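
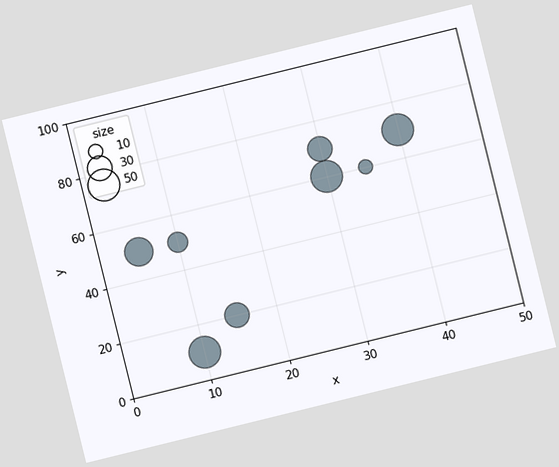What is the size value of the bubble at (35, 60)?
10

The chart is tilted about 14° counter-clockwise. Matching the bubble at (35, 60) against the size legend gives 10.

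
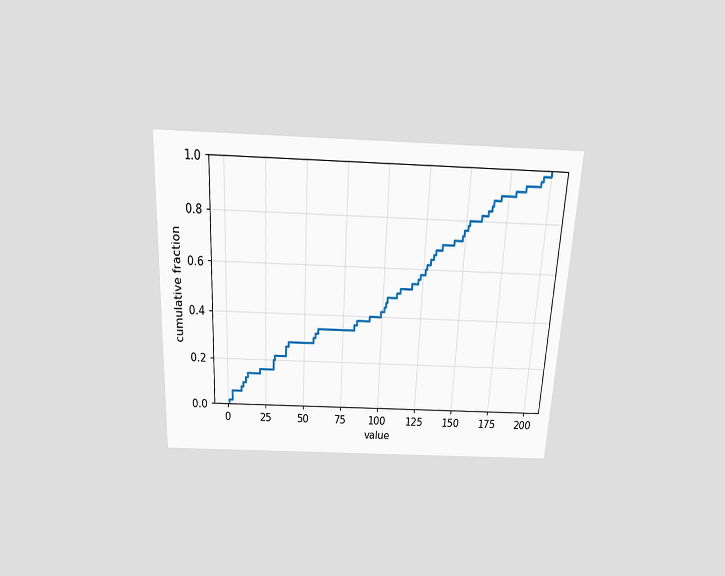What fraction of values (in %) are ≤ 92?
40%

The chart is tilted about 3° clockwise and viewed slightly from above. At x=92 the ECDF step is at 40%.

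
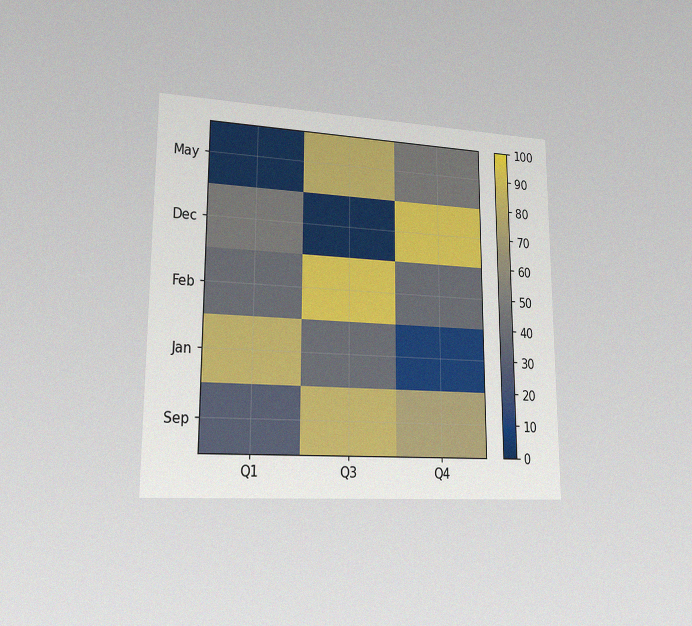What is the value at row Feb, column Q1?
The chart is viewed slightly from the left, with some photo noise. Matching cell (Feb, Q1) against the colorbar gives 40.

40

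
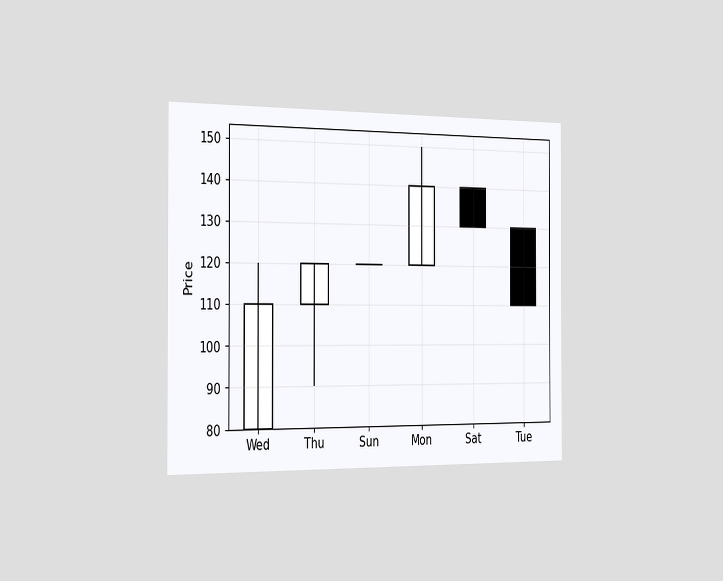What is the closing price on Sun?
120

The chart is viewed slightly from the left. The Sun candle closes at 120.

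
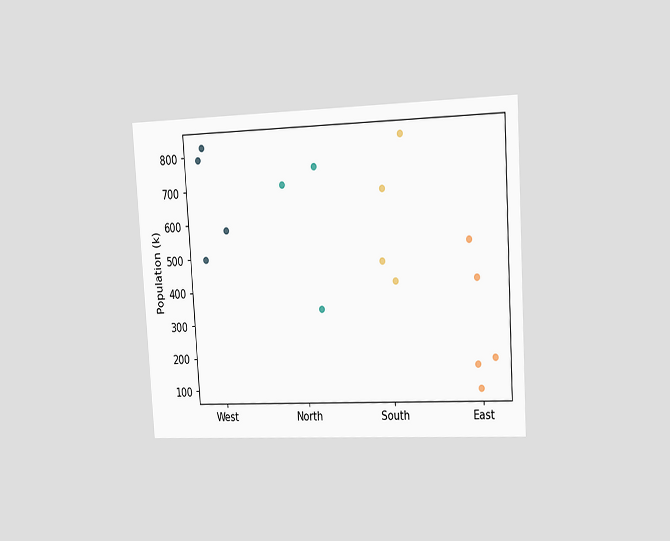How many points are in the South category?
The chart is tilted about 4° counter-clockwise and viewed slightly from the right. Counting the markers in the South column gives 4.

4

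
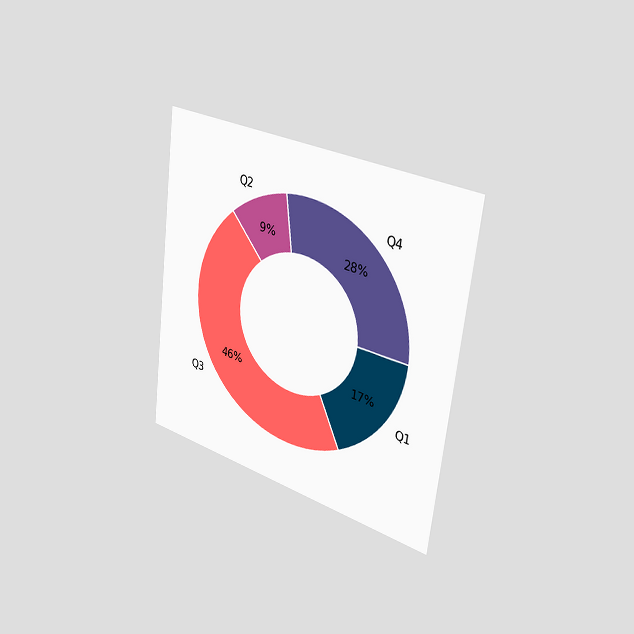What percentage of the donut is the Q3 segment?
The chart is tilted about 7° clockwise and viewed slightly from the right. The Q3 segment takes up 46% of the ring.

46%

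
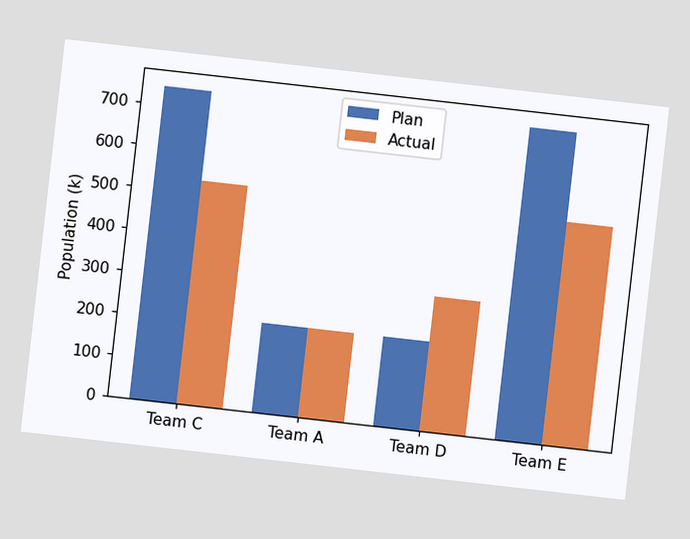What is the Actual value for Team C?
530k

The chart is tilted about 6° clockwise. The Actual bar at Team C reaches 530k on the y-axis.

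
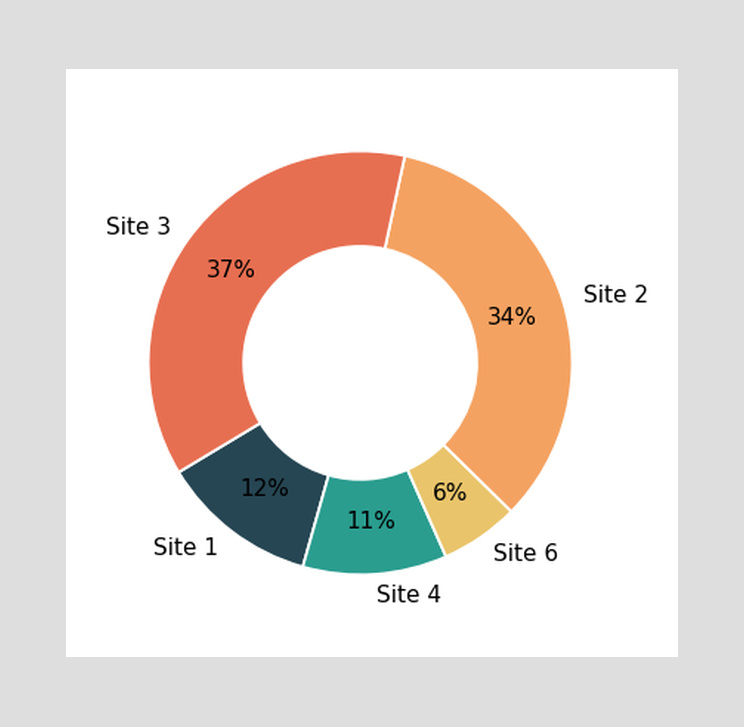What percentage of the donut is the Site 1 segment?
12%

The Site 1 segment takes up 12% of the ring.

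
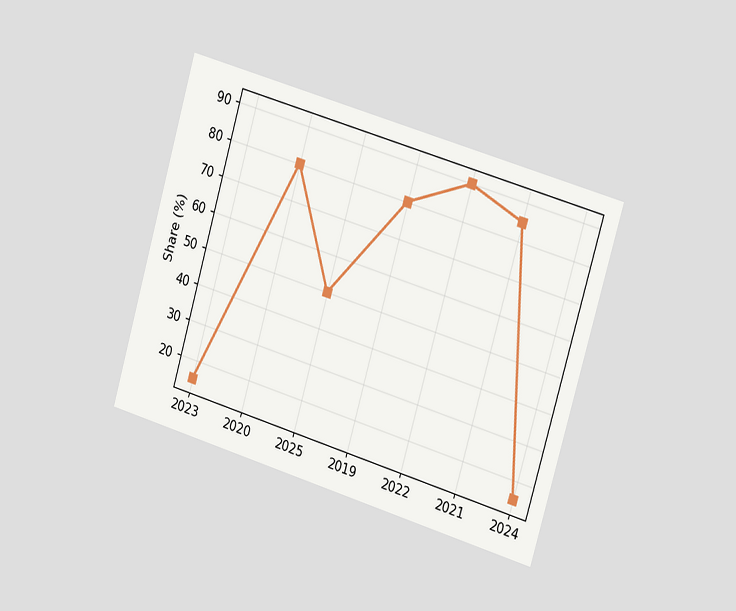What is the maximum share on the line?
90%

The chart is tilted about 16° clockwise and viewed slightly from the right. The highest point is at 2022, and reading across to the y-axis gives 90%.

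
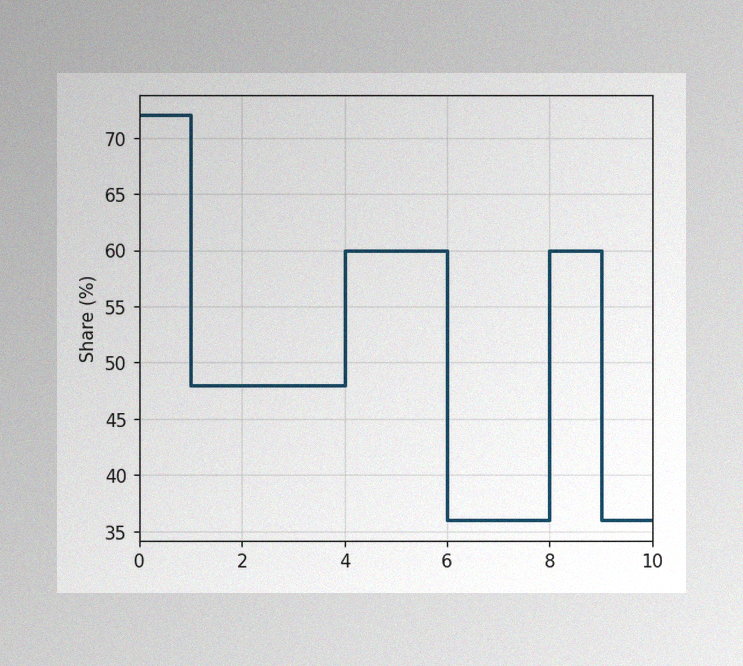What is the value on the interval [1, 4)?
The image has some photo noise and uneven lighting. On [1, 4) the step sits at 48%.

48%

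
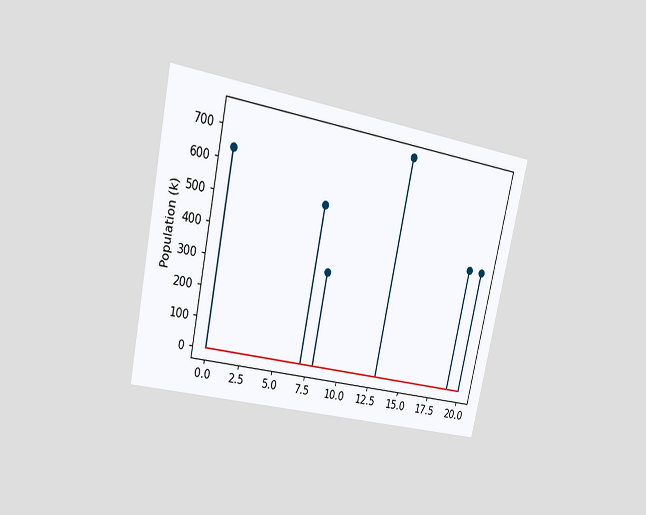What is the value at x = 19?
The chart is tilted about 12° clockwise and viewed at a slight angle. The stem at x=19 reaches 424k.

424k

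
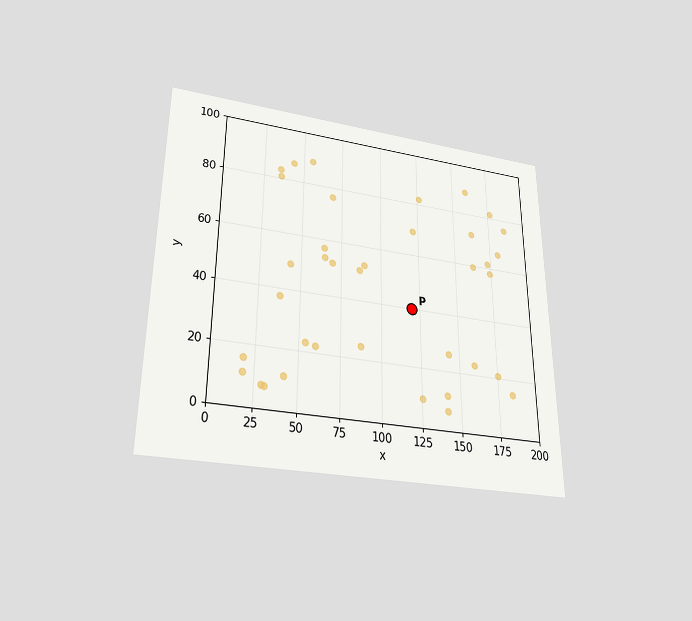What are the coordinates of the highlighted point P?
(120, 40)

The chart is viewed slightly from below. Following the gridlines from P to each axis, P sits at (120, 40).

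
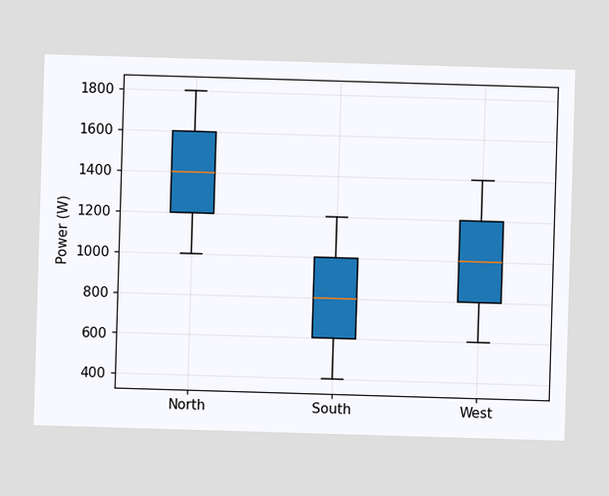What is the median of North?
1400W

The median line in the North box sits at 1400W.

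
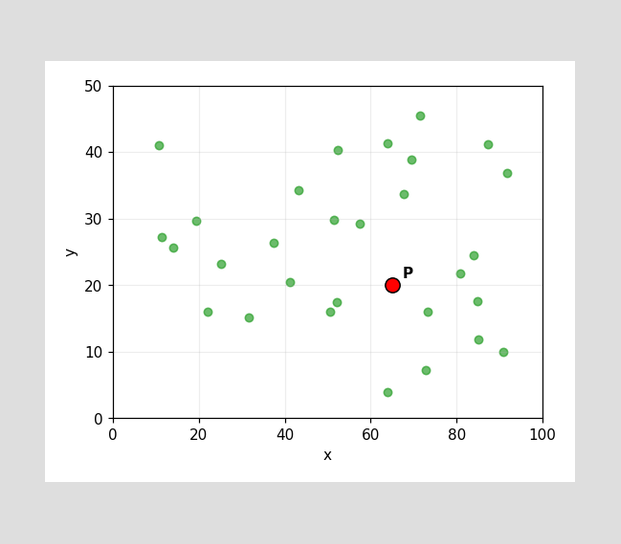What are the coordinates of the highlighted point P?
(65, 20)

Following the gridlines from P to each axis, P sits at (65, 20).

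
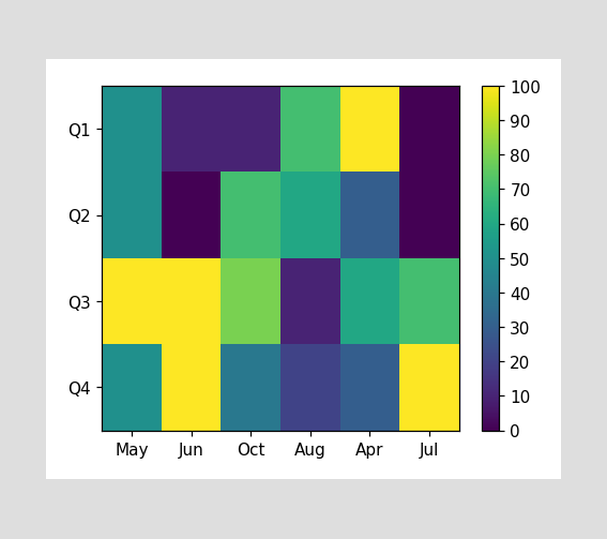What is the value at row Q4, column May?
Matching cell (Q4, May) against the colorbar gives 50.

50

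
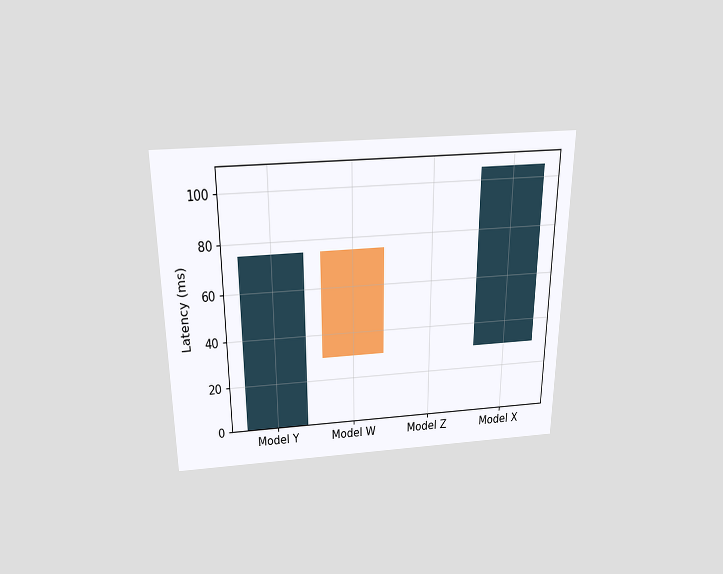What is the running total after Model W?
30ms

The chart is viewed slightly from above. After Model W the running total reaches 30ms.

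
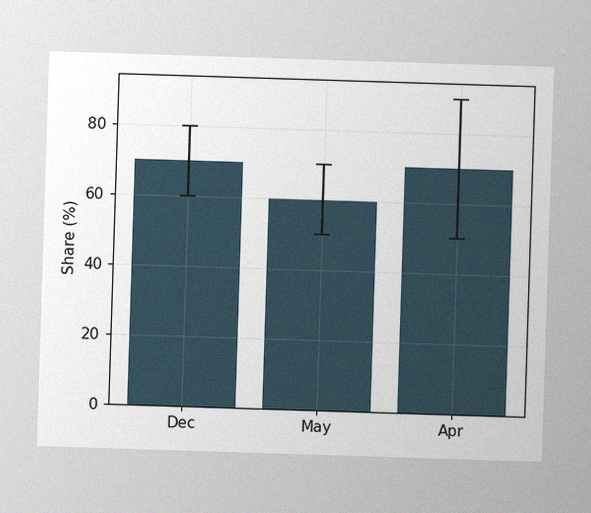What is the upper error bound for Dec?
80%

The image has some photo noise and uneven lighting. The Dec bar's upper whisker reaches 80%.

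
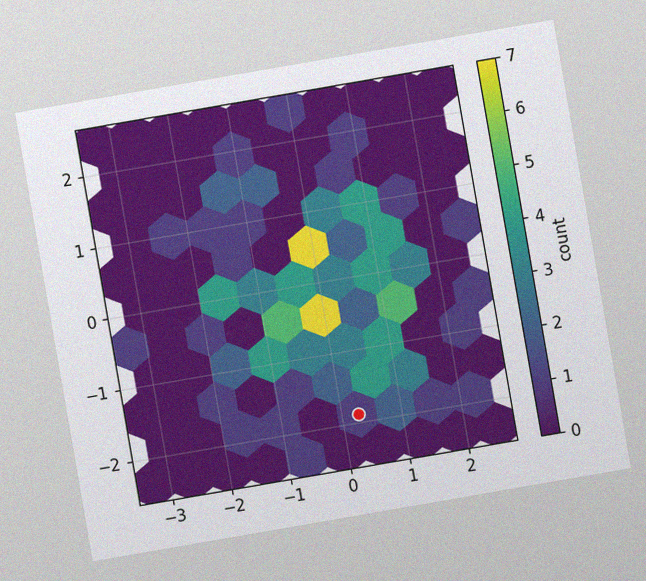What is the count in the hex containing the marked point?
1

The chart is tilted about 10° counter-clockwise, with some photo noise. The marked hex reads 1 on the colorbar.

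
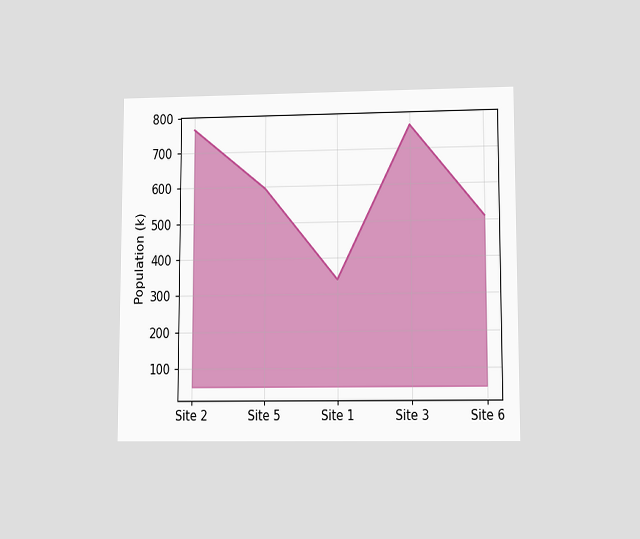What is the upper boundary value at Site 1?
340k

The chart is viewed at a slight angle. At Site 1 the upper boundary is at 340k.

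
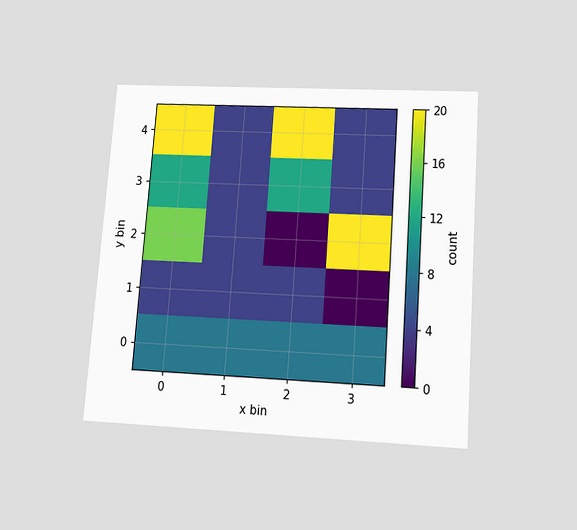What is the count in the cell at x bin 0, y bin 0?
8

The chart is tilted about 4° clockwise and viewed slightly from below. Matching the cell (0, 0) against the colorbar gives 8.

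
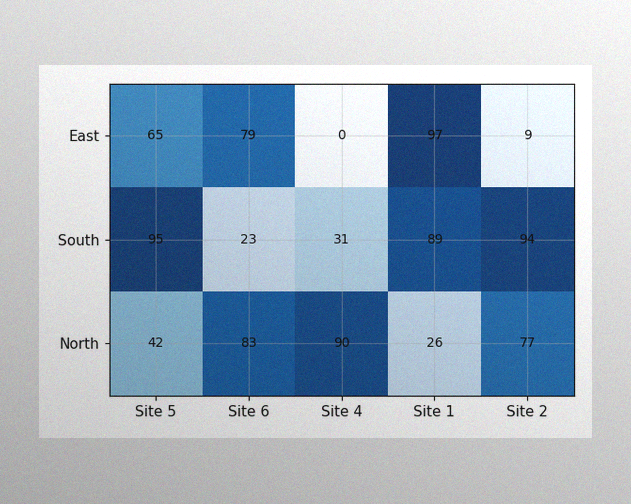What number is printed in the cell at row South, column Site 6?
The image has some photo noise and uneven lighting. The (South, Site 6) cell reads 23.

23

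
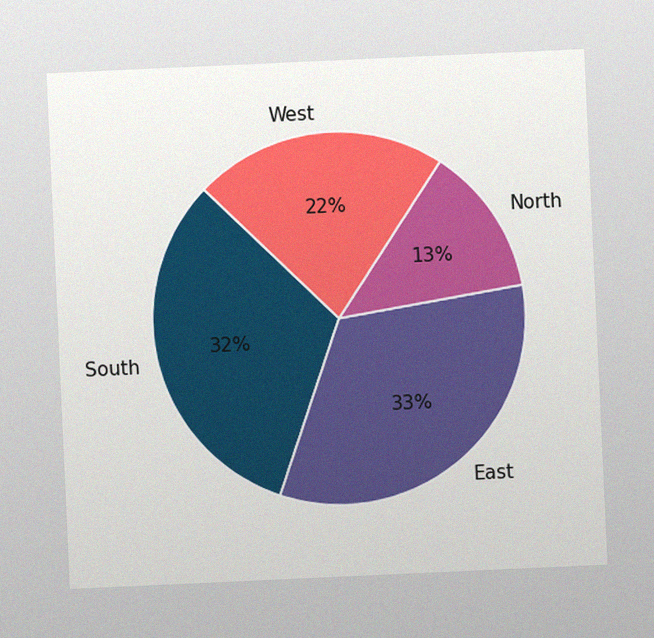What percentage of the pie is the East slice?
33%

The chart is tilted about 3° counter-clockwise, with some photo noise. The East slice takes up 33% of the pie.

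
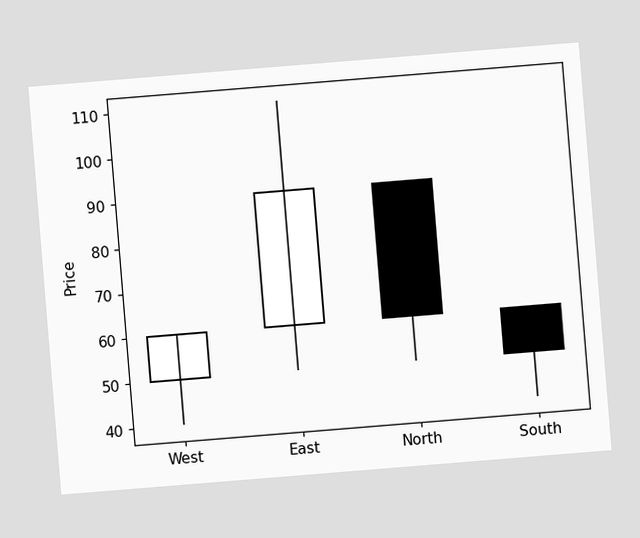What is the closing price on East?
The chart is tilted about 5° counter-clockwise. The East candle closes at 90.

90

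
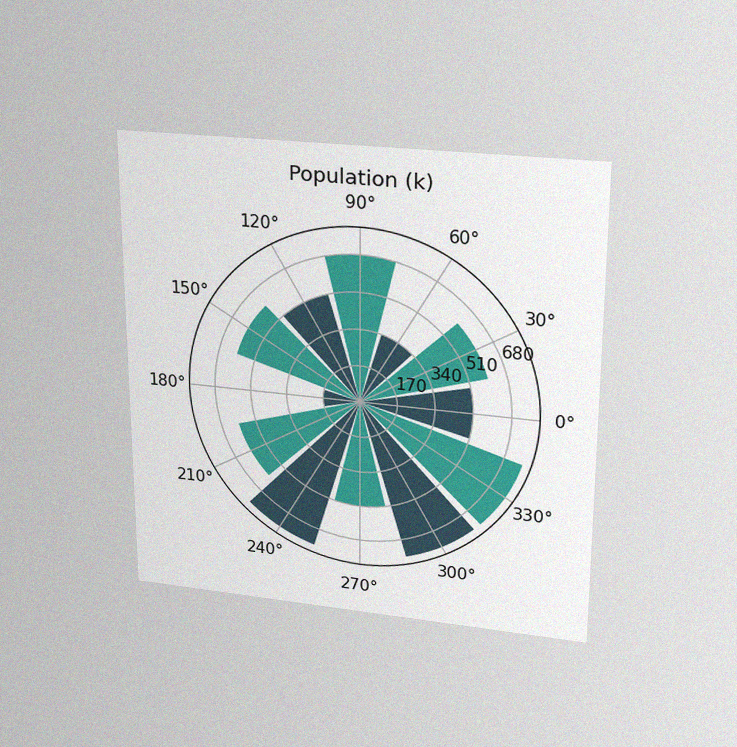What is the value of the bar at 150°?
595k

The chart is viewed slightly from above, with some photo noise. The bar at 150° reaches 595k on the radial axis.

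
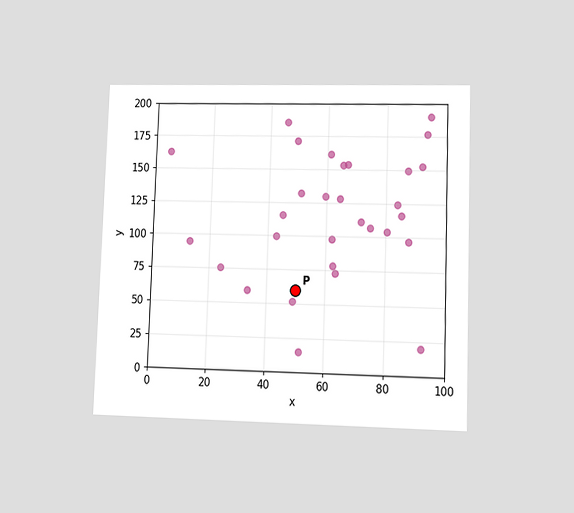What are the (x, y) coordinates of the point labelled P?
The chart is viewed at a slight angle. Following the gridlines from P to each axis, P sits at (50, 60).

(50, 60)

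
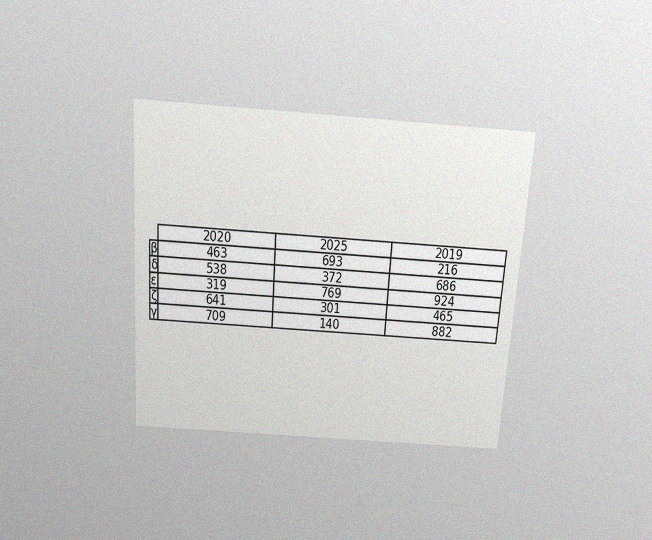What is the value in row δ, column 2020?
538

The chart is tilted about 4° clockwise and viewed slightly from above, with some photo noise. The (δ, 2020) cell reads 538.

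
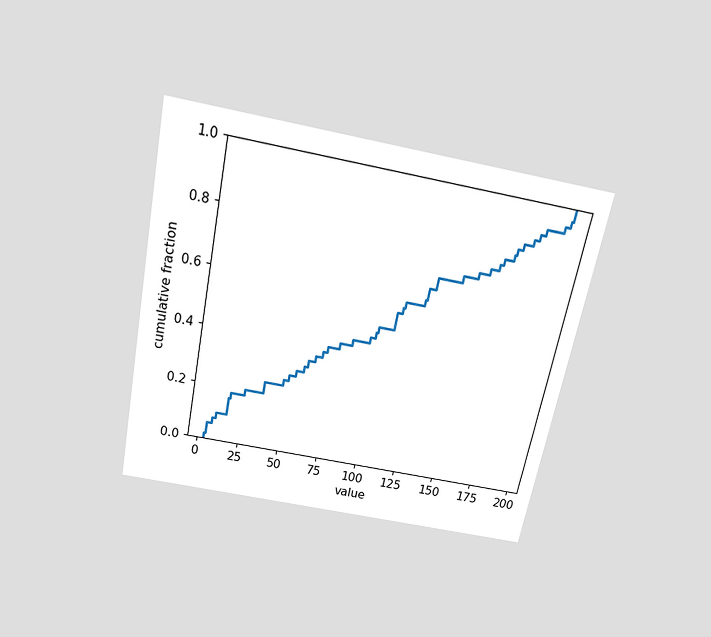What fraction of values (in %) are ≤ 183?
The chart is tilted about 11° clockwise and viewed slightly from above. At x=183 the ECDF step is at 92%.

92%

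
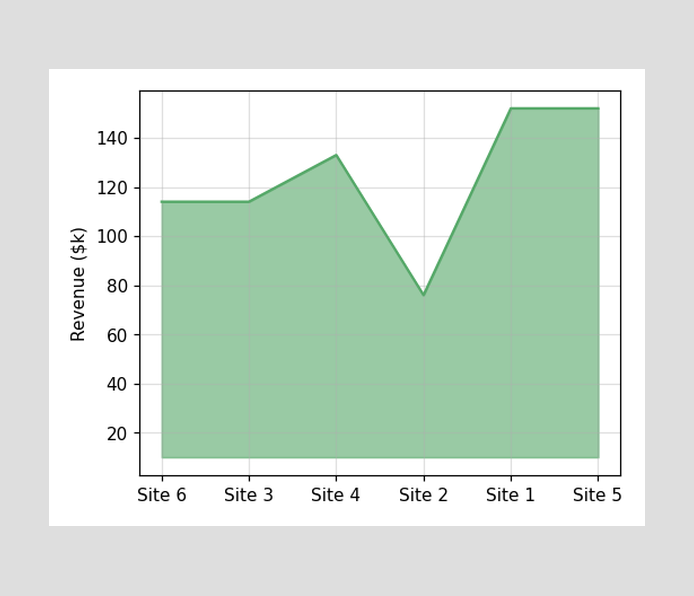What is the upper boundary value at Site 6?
$114k

At Site 6 the upper boundary is at $114k.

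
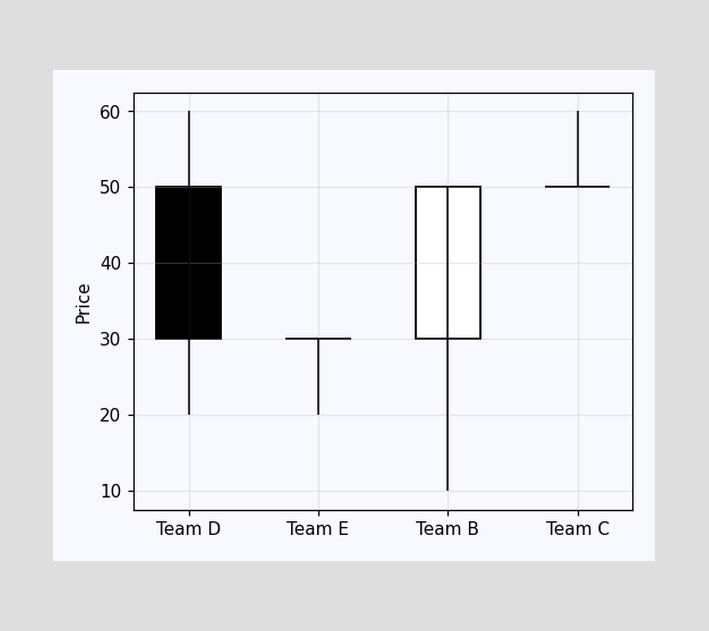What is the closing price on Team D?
The Team D candle closes at 30.

30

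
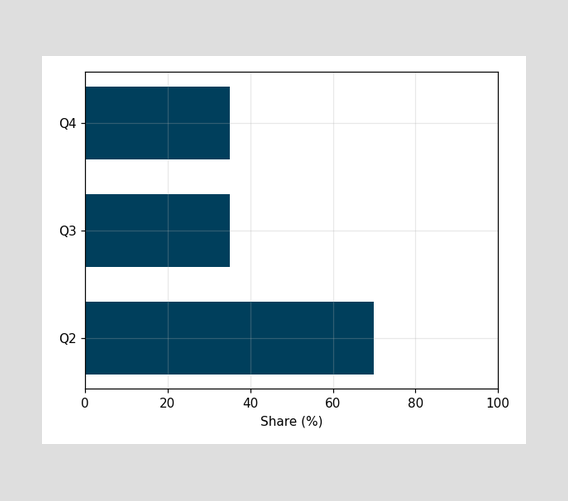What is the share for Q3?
35%

Reading along the chart's x-axis, the Q3 bar reaches 35%.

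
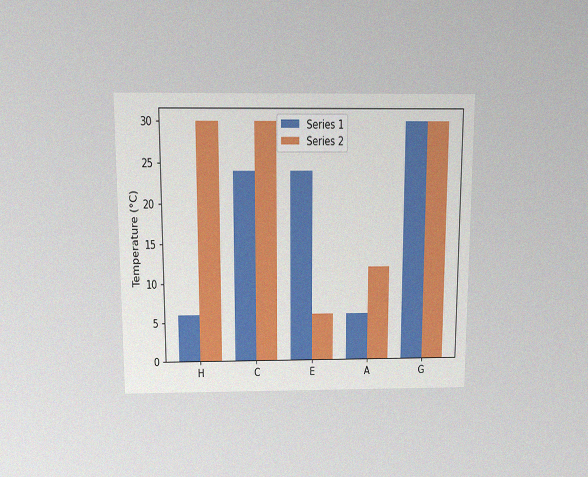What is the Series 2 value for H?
The chart is viewed slightly from above, with some photo noise. The Series 2 bar at H reaches 30°C on the y-axis.

30°C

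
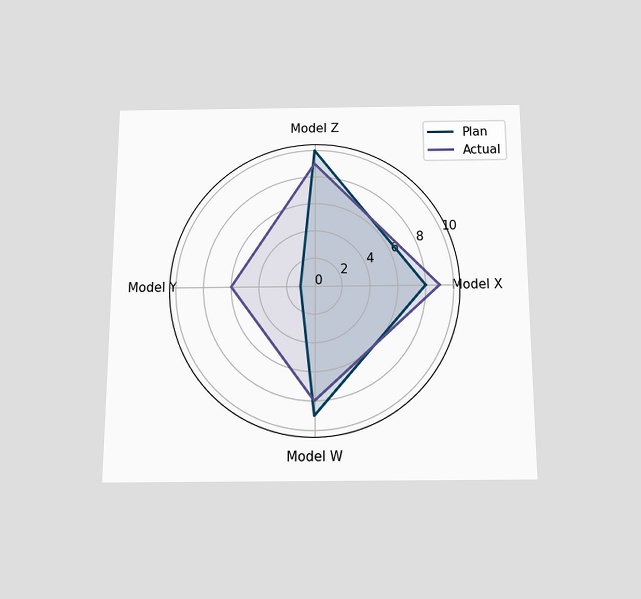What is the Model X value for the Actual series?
The chart is viewed slightly from below. On the Model X axis, Actual reaches 9.

9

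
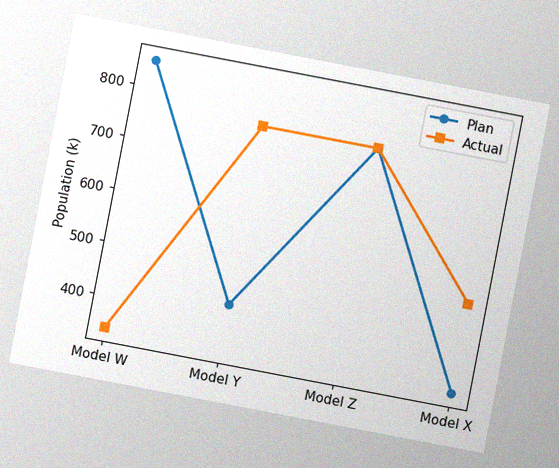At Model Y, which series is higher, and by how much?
The chart is tilted about 11° clockwise, with some photo noise. At Model Y, Actual sits above the other line by 340k.

Actual, by 340k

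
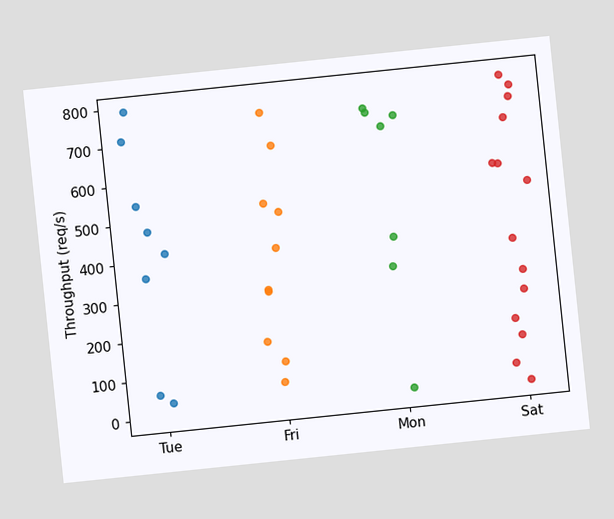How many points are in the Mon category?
The chart is tilted about 6° counter-clockwise. Counting the markers in the Mon column gives 7.

7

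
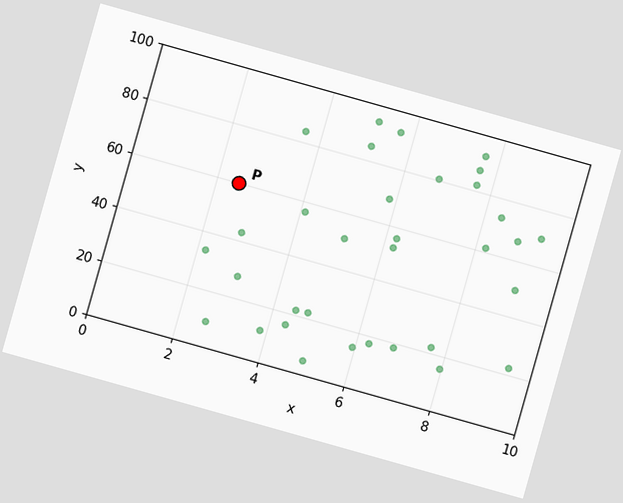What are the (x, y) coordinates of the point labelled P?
The chart is tilted about 16° clockwise. Following the gridlines from P to each axis, P sits at (2.5, 60).

(2.5, 60)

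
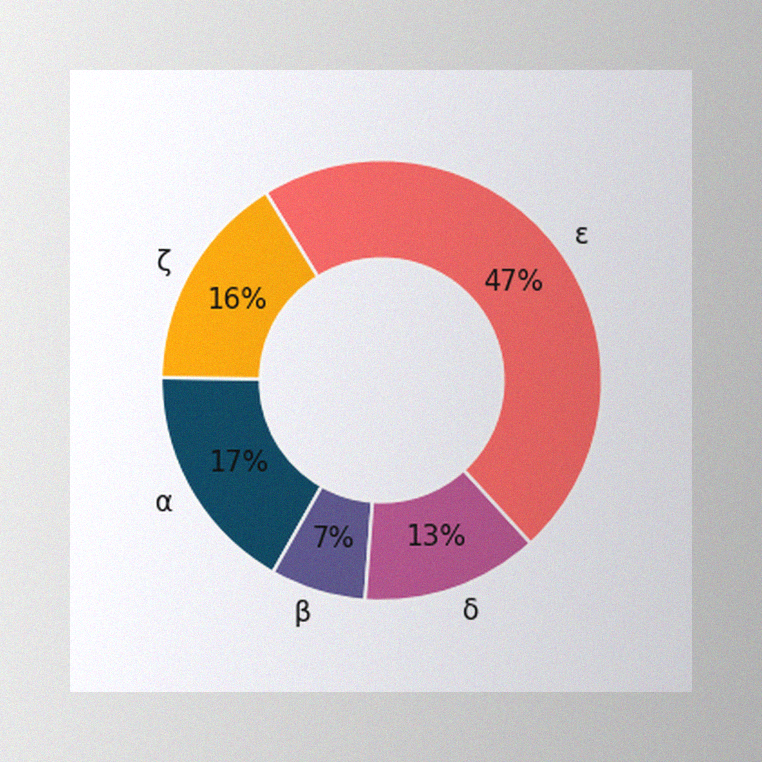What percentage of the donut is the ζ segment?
The image has some photo noise and uneven lighting. The ζ segment takes up 16% of the ring.

16%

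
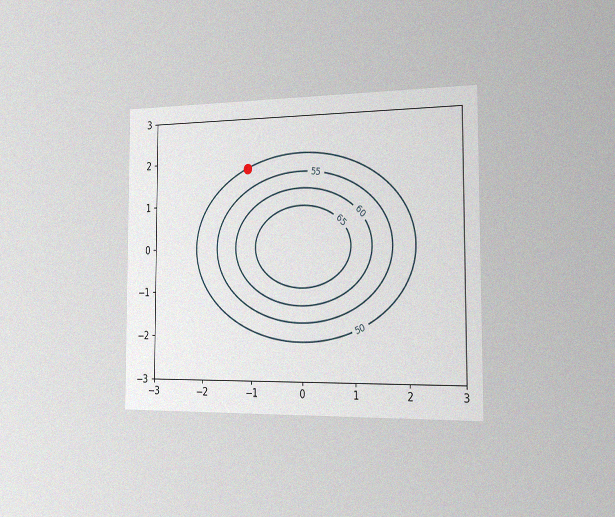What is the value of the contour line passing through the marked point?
The chart is viewed slightly from the right, with some photo noise. The marked point sits on the contour labelled 50.

50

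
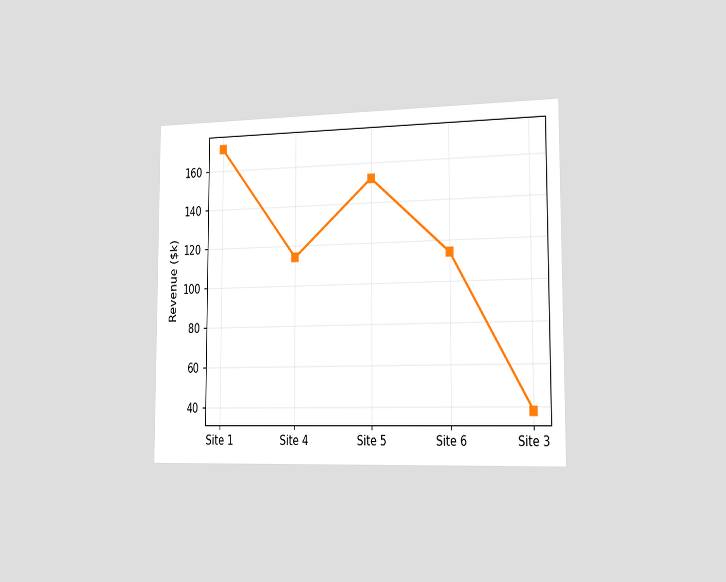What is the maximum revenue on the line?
$171k

The chart is viewed slightly from the right. The highest point is at Site 1, and reading across to the y-axis gives $171k.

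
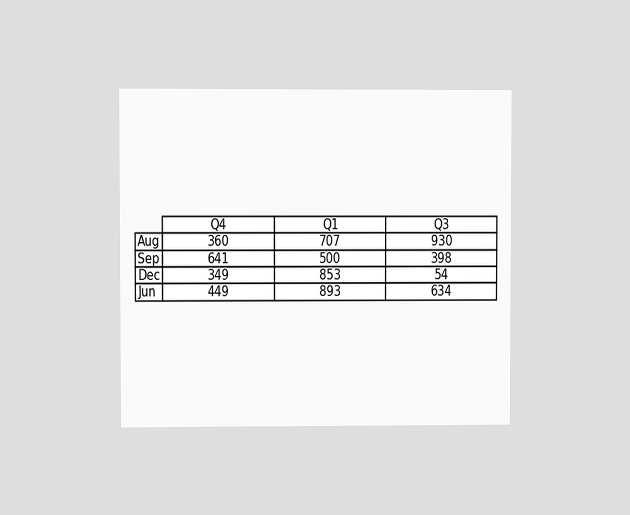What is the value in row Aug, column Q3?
The chart is viewed at a slight angle. The (Aug, Q3) cell reads 930.

930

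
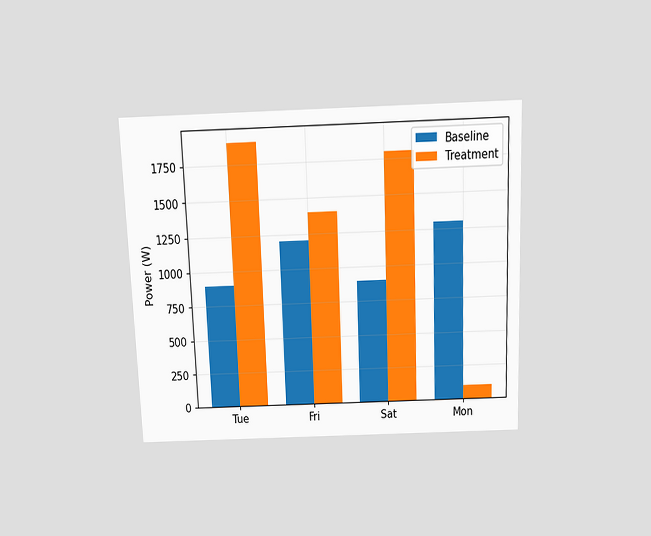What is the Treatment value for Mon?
100W

The chart is tilted about 2° counter-clockwise and viewed slightly from above. The Treatment bar at Mon reaches 100W on the y-axis.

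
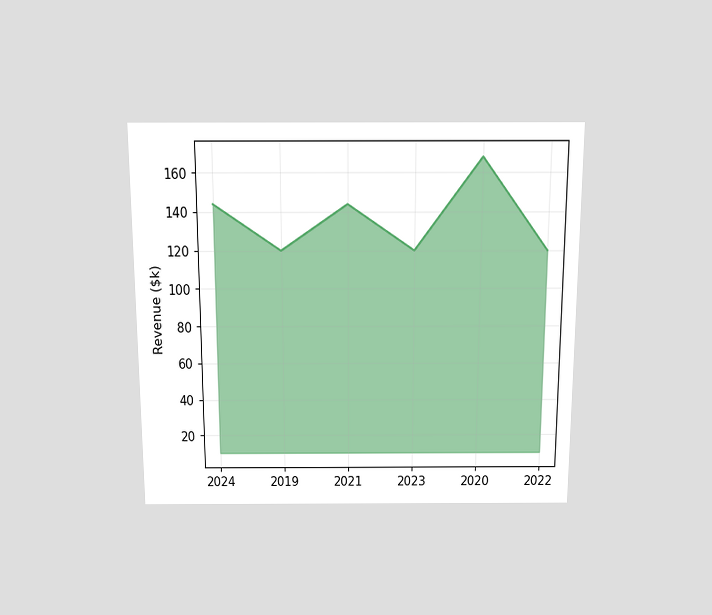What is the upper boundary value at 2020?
$168k

The chart is viewed slightly from above. At 2020 the upper boundary is at $168k.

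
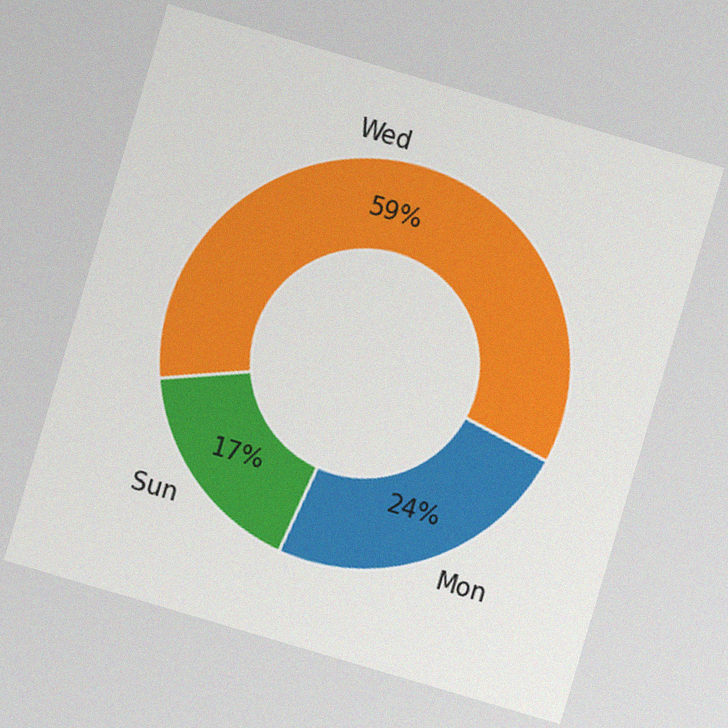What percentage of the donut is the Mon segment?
The chart is tilted about 16° clockwise, with some photo noise. The Mon segment takes up 24% of the ring.

24%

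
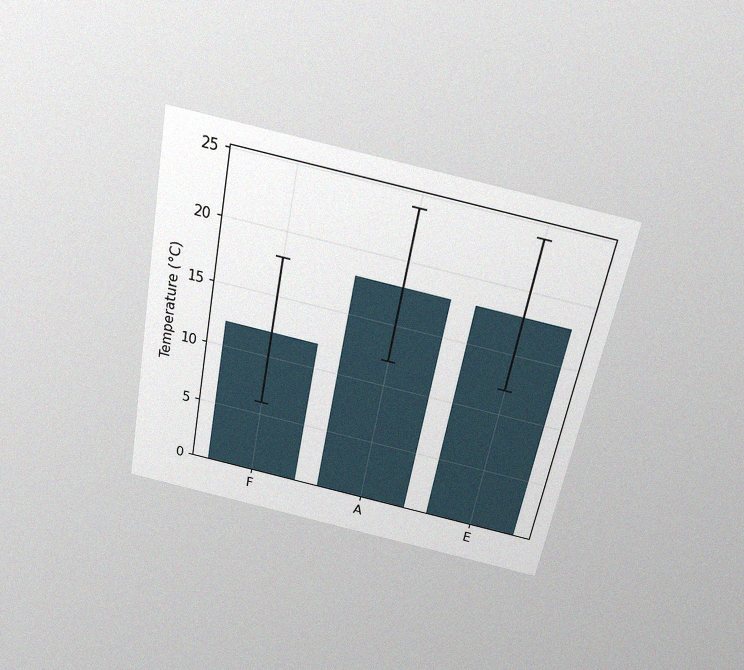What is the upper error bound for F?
The chart is tilted about 11° clockwise and viewed slightly from above, with some photo noise. The F bar's upper whisker reaches 18°C.

18°C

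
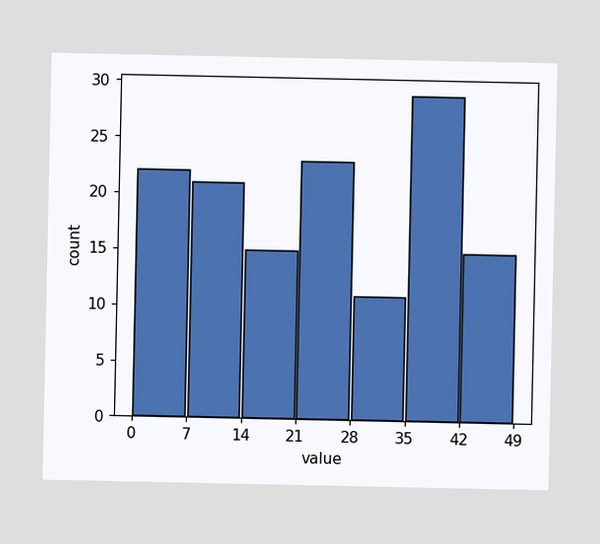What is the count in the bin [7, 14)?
The [7, 14) bin has height 21.

21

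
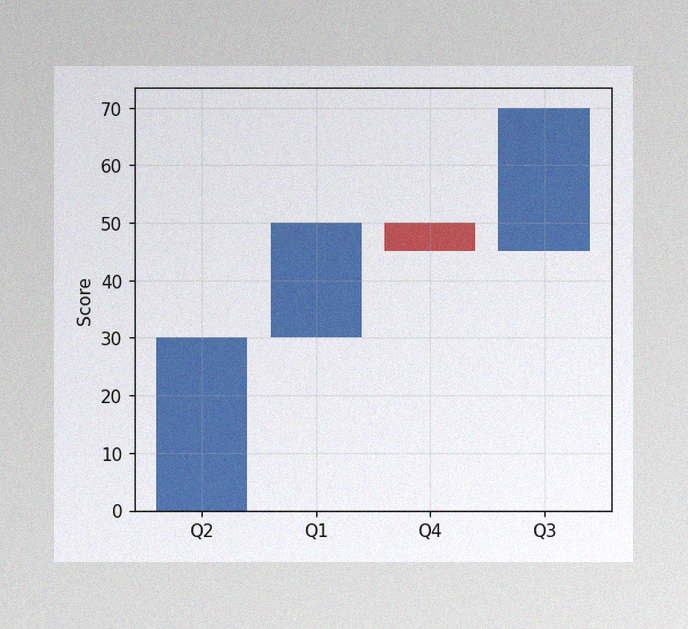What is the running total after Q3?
The image has some photo noise and uneven lighting. After Q3 the running total reaches 70.

70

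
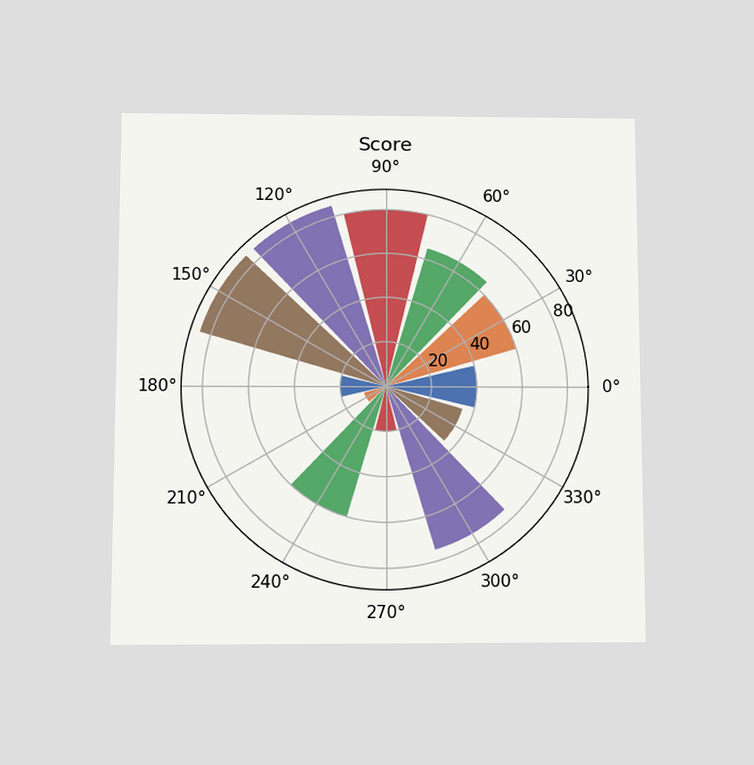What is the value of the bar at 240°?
The chart is viewed at a slight angle. The bar at 240° reaches 60 on the radial axis.

60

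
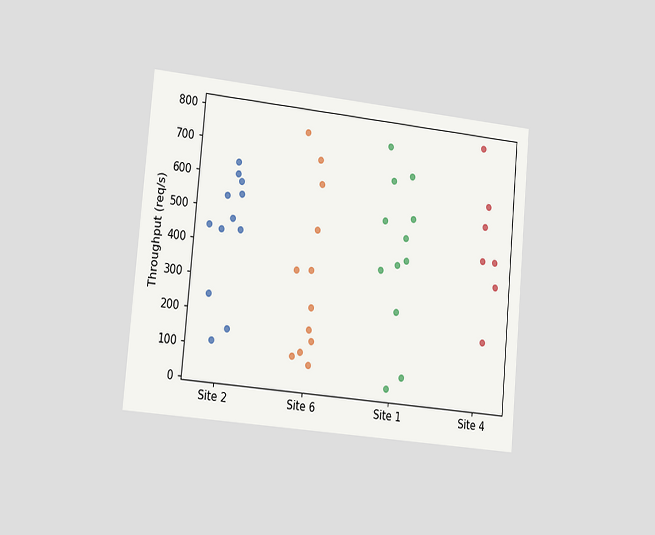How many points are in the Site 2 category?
12

The chart is tilted about 5° clockwise and viewed slightly from the left. Counting the markers in the Site 2 column gives 12.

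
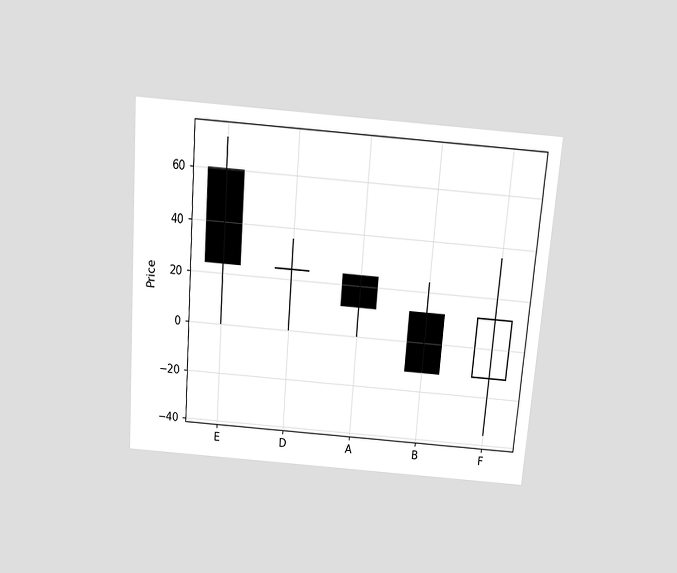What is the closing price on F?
The chart is tilted about 4° clockwise and viewed slightly from above. The F candle closes at 12.

12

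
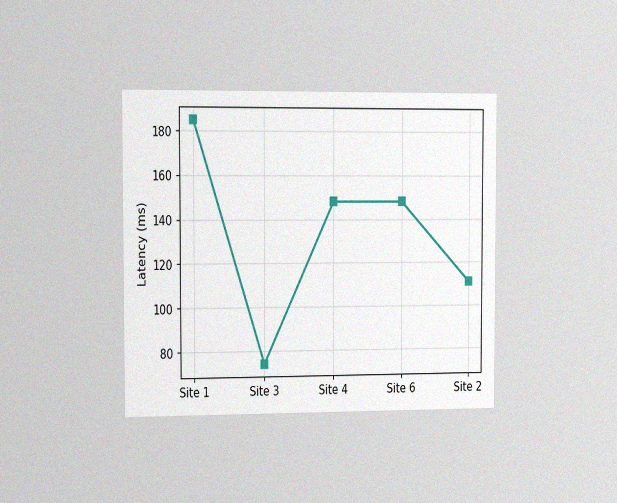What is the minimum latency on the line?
74ms

The chart is viewed slightly from the left, with some photo noise. The lowest point is at Site 3, and reading across to the y-axis gives 74ms.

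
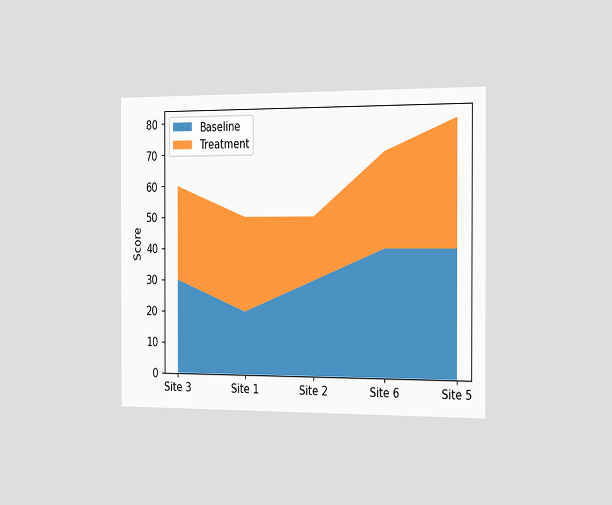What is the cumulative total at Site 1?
50

The chart is viewed slightly from the right. The stacked total at Site 1 reaches 50.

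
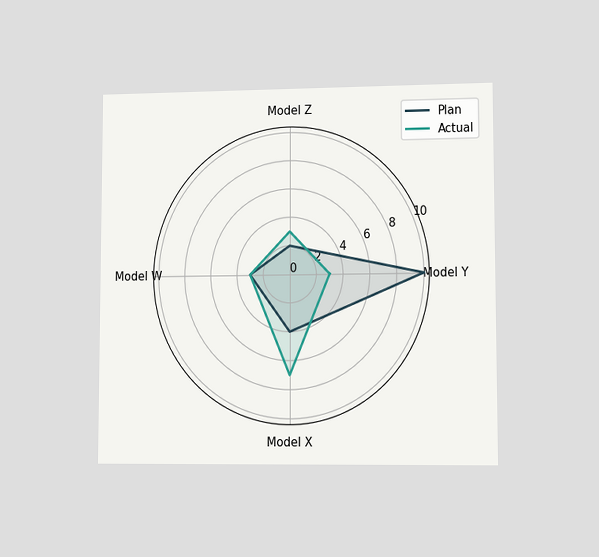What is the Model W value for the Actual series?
The chart is viewed at a slight angle. On the Model W axis, Actual reaches 3.

3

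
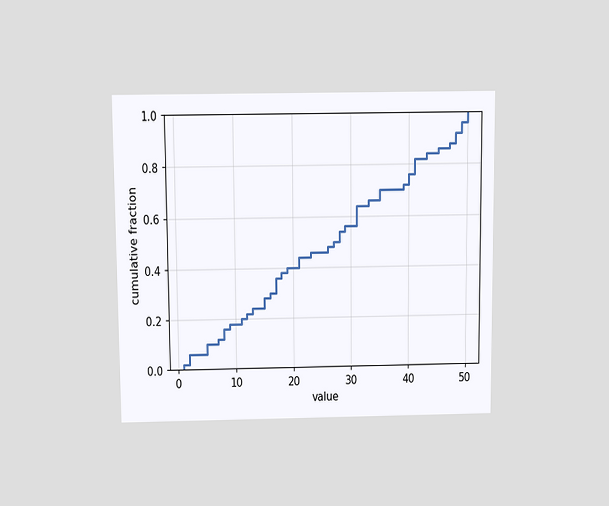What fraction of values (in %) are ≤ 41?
82%

The chart is viewed slightly from above. At x=41 the ECDF step is at 82%.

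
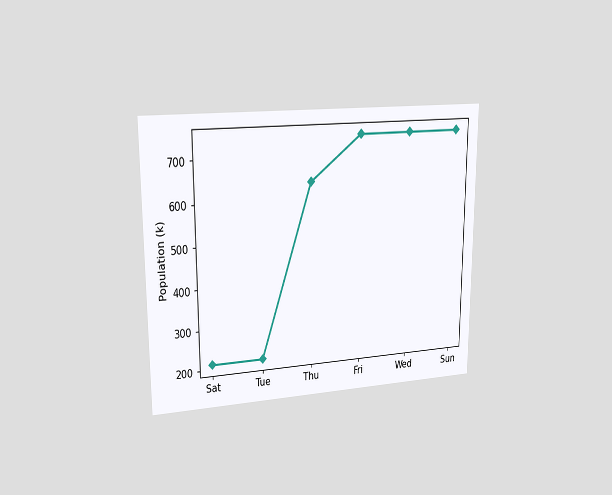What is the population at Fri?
The chart is viewed at a slight angle. At Fri, the line is at 742k.

742k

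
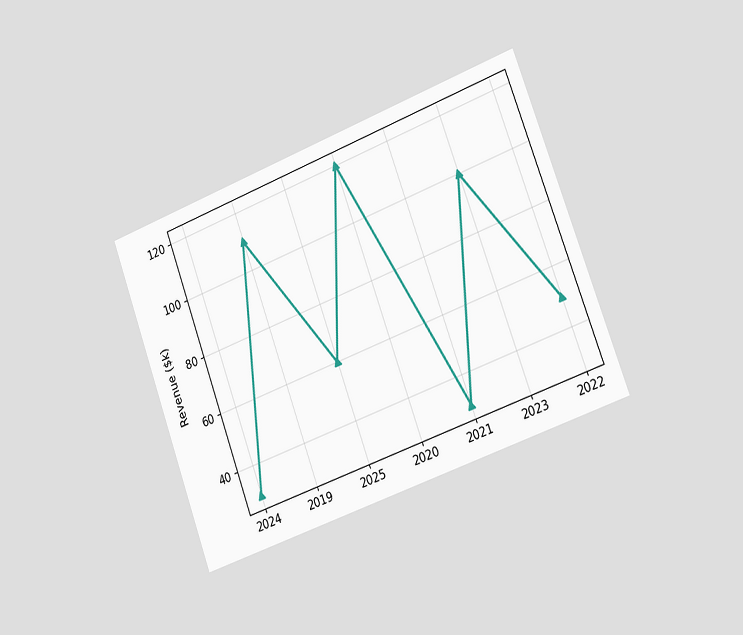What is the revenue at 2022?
$50k

The chart is tilted about 20° counter-clockwise and viewed slightly from the right. At 2022, the line is at $50k.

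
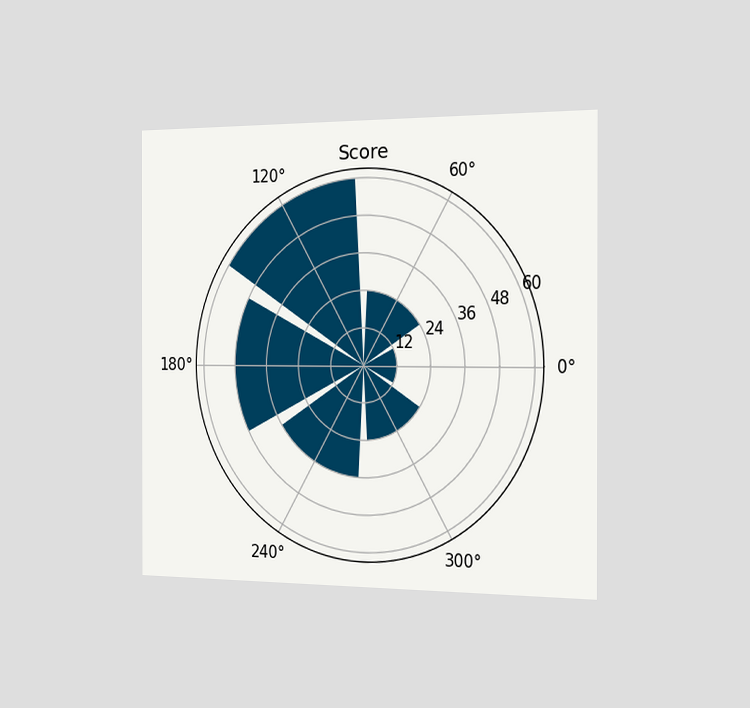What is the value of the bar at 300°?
The chart is viewed slightly from the right. The bar at 300° reaches 24 on the radial axis.

24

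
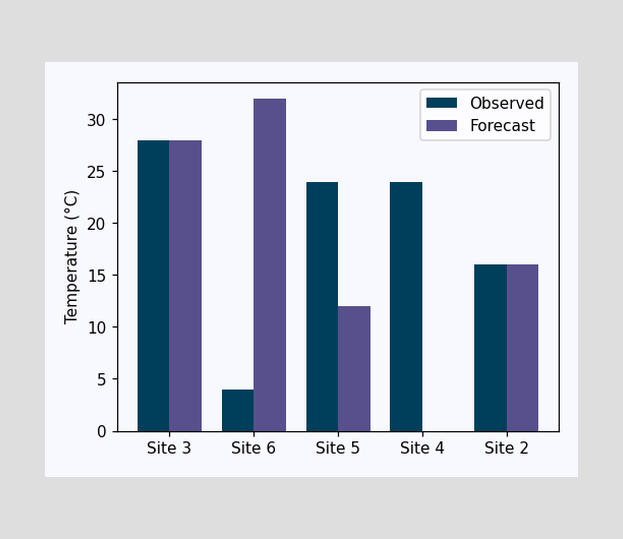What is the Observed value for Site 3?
28°C

The Observed bar at Site 3 reaches 28°C on the y-axis.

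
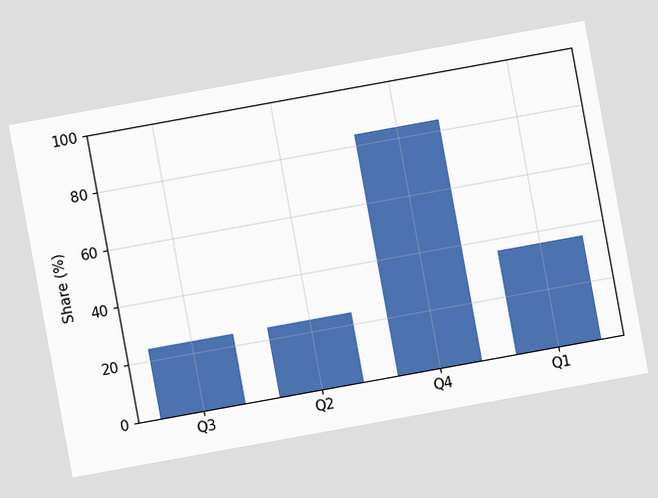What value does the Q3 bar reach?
24%

The chart is tilted about 10° counter-clockwise. Reading along the chart's y-axis, the Q3 bar reaches 24%.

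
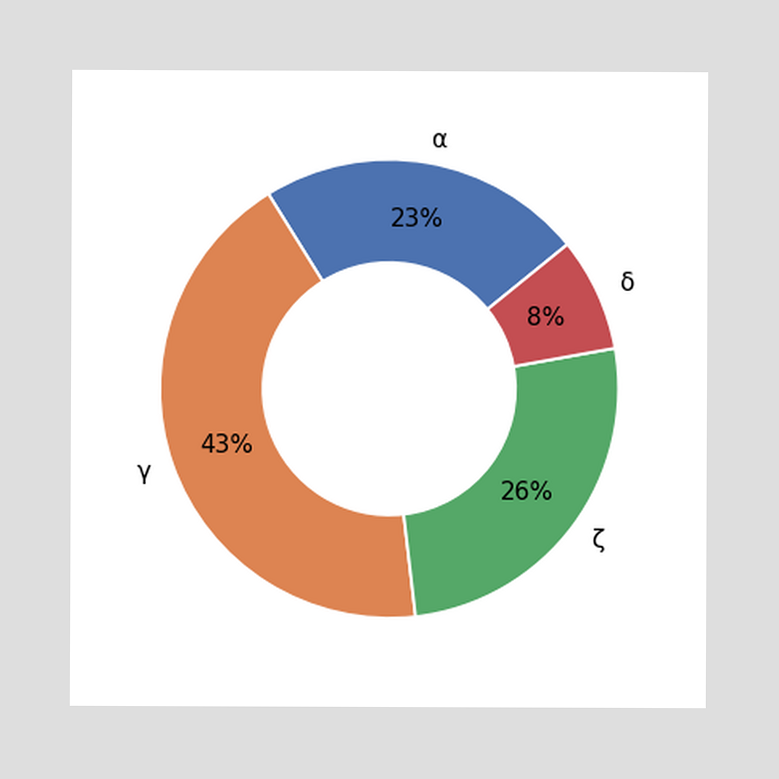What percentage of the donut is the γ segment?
43%

The γ segment takes up 43% of the ring.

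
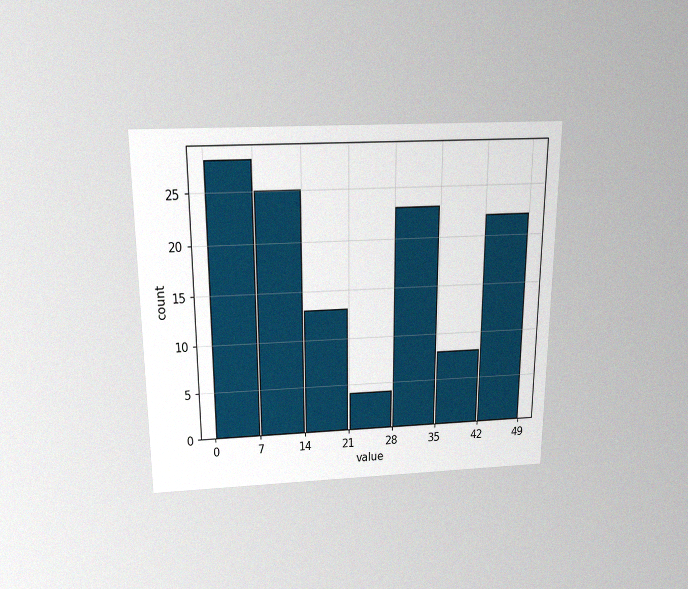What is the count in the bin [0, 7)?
The chart is viewed slightly from above, with some photo noise. The [0, 7) bin has height 28.

28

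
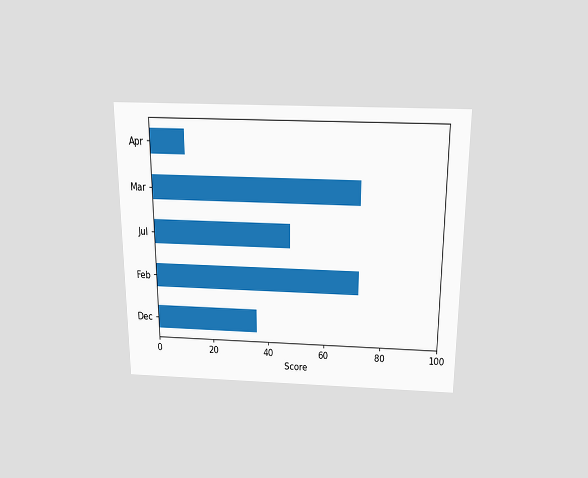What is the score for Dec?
The chart is viewed slightly from above. Reading along the chart's x-axis, the Dec bar reaches 36.

36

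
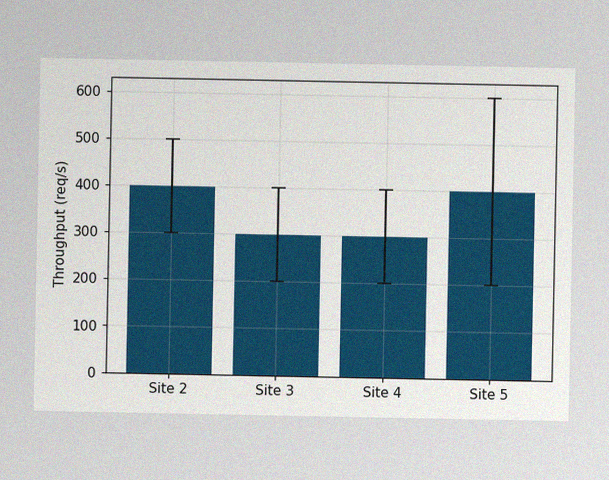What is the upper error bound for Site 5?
600req/s

The image has some photo noise and uneven lighting. The Site 5 bar's upper whisker reaches 600req/s.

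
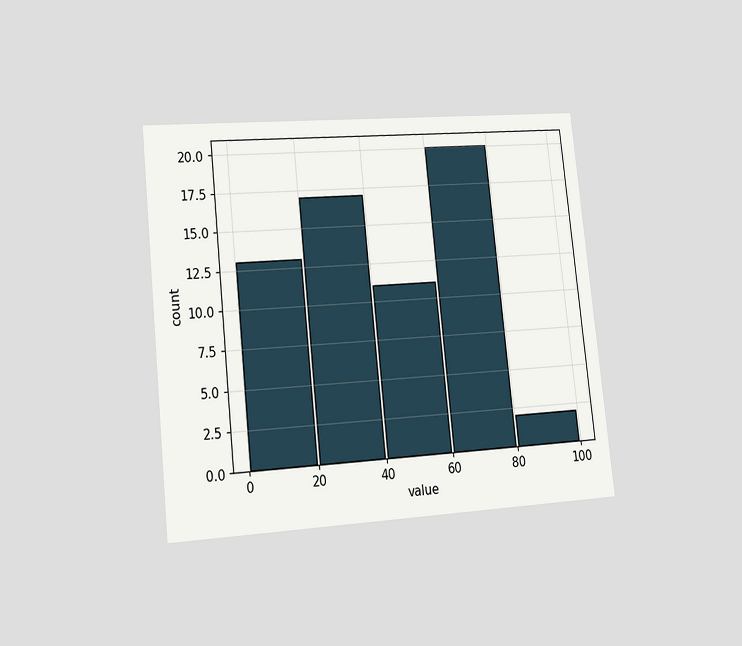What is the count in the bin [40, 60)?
11

The chart is tilted about 6° counter-clockwise and viewed at a slight angle. The [40, 60) bin has height 11.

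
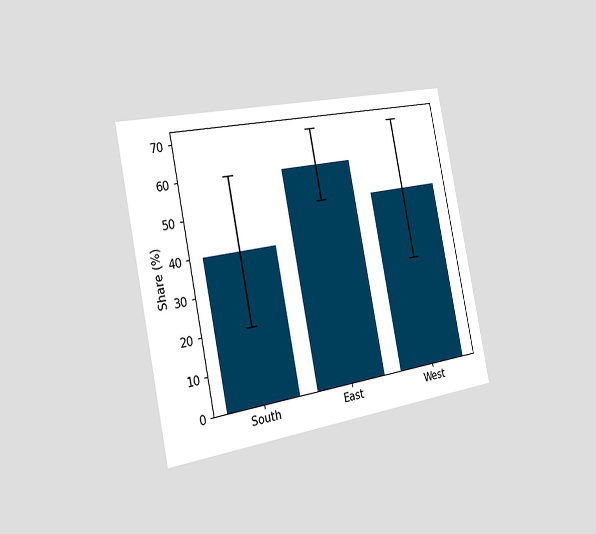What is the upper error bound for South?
The chart is tilted about 11° counter-clockwise and viewed slightly from the left. The South bar's upper whisker reaches 60%.

60%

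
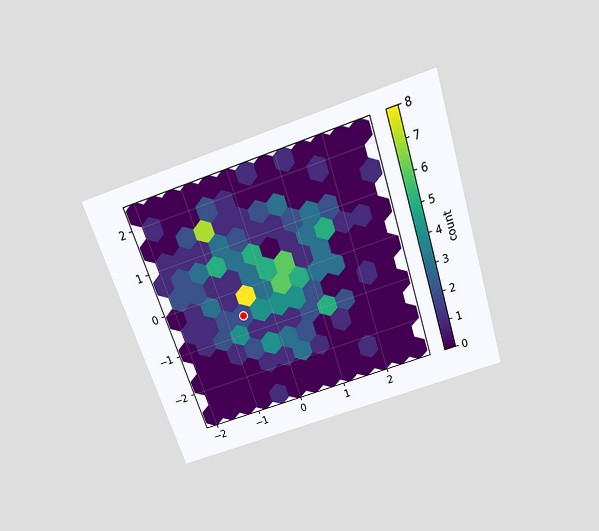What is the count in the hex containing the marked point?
The chart is tilted about 18° counter-clockwise and viewed slightly from above. The marked hex reads 2 on the colorbar.

2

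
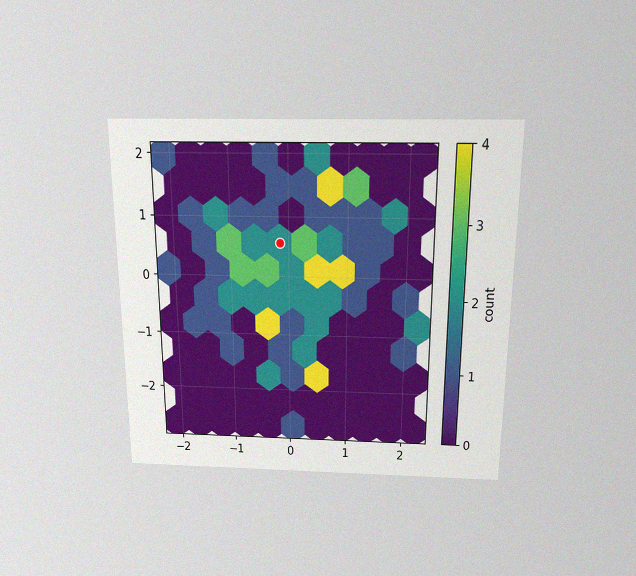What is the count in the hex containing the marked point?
The chart is viewed slightly from above, with some photo noise. The marked hex reads 2 on the colorbar.

2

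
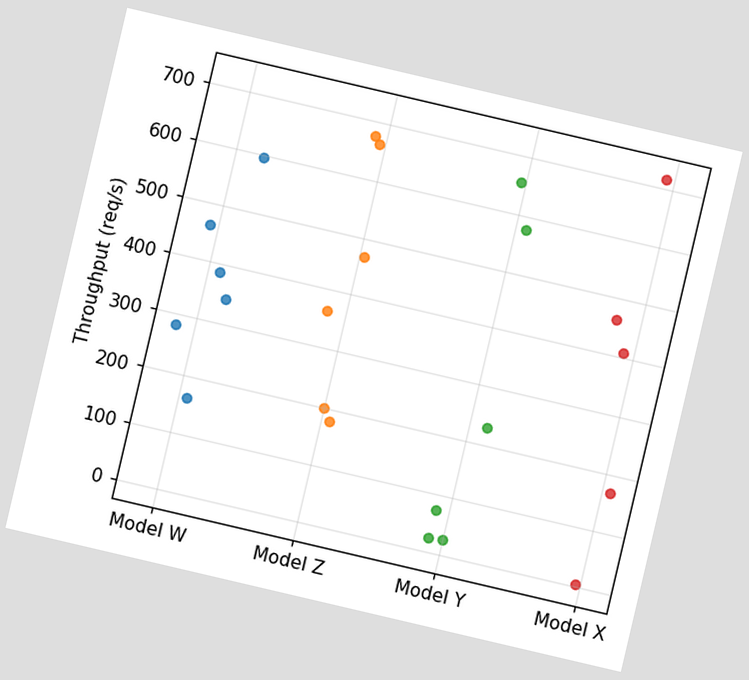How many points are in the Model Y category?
The chart is tilted about 13° clockwise. Counting the markers in the Model Y column gives 6.

6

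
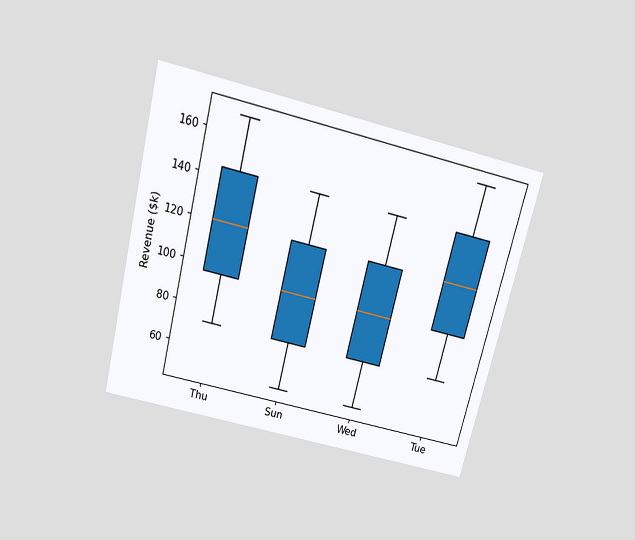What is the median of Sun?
$96k

The chart is tilted about 14° clockwise and viewed slightly from above. The median line in the Sun box sits at $96k.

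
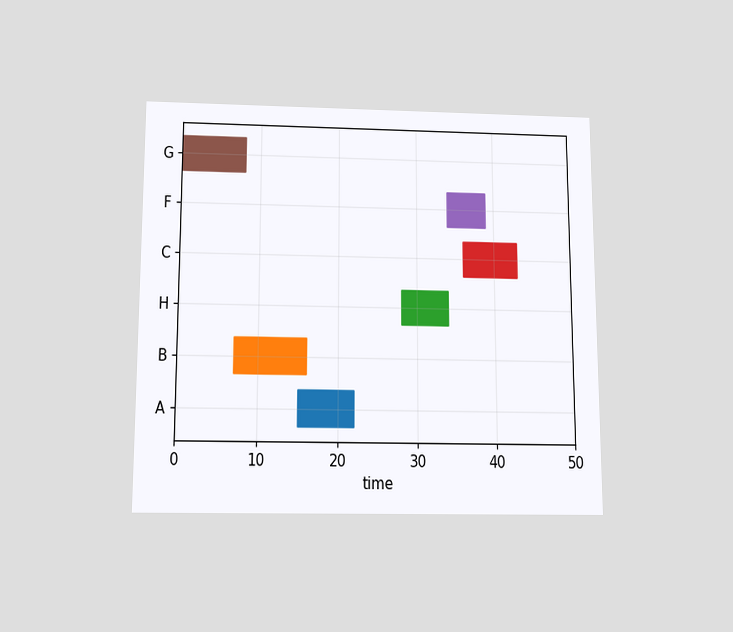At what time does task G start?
0

The chart is viewed slightly from below. The G bar begins at t=0.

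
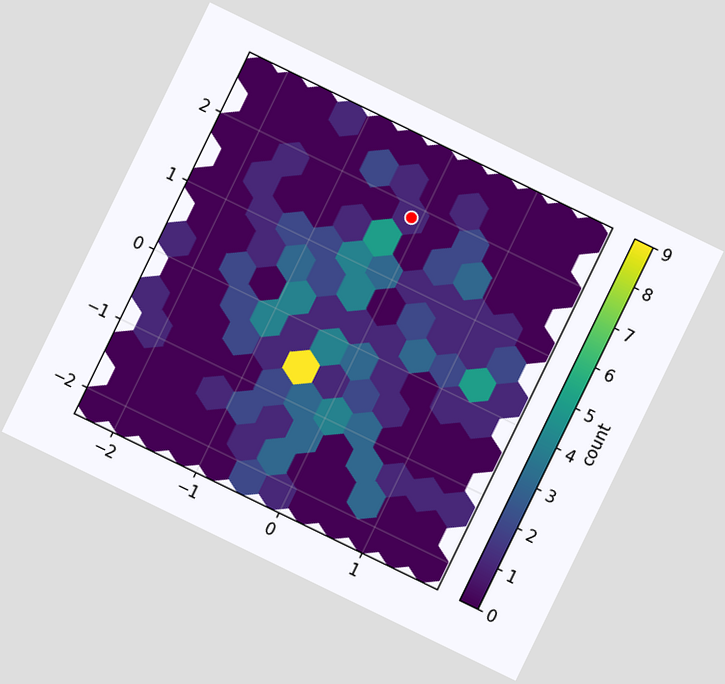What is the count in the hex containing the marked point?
1

The chart is tilted about 26° clockwise. The marked hex reads 1 on the colorbar.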